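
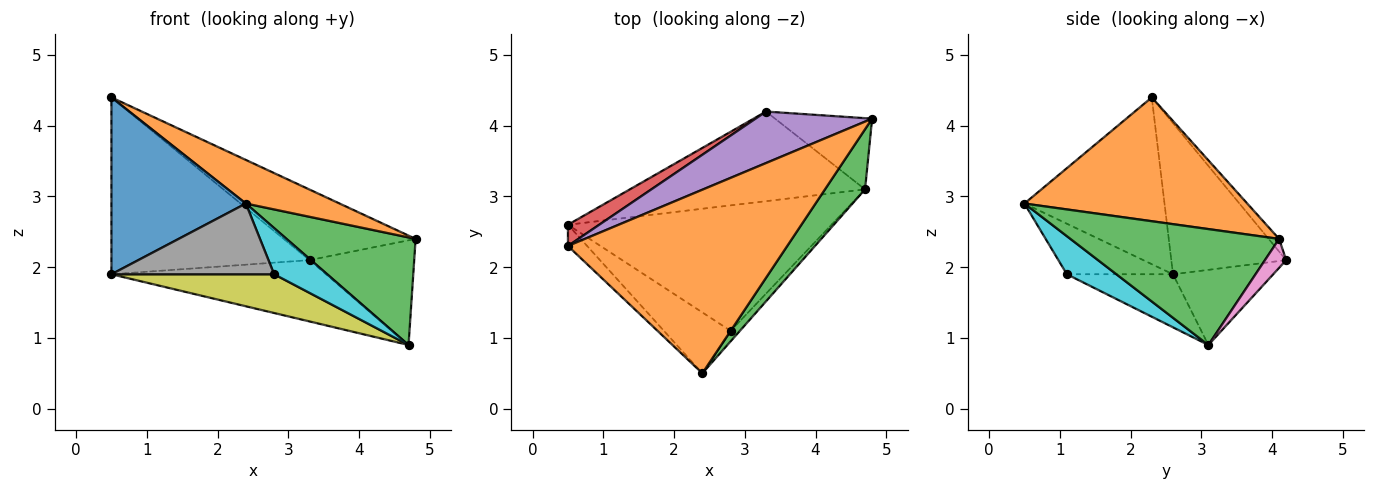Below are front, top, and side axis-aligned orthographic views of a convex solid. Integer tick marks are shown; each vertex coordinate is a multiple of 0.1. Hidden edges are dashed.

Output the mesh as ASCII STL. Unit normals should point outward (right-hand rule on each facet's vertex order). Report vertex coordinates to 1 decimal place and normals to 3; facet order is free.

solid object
 facet normal -0.719 -0.690 -0.083
  outer loop
   vertex 0.5 2.3 4.4
   vertex 0.5 2.6 1.9
   vertex 2.4 0.5 2.9
  endloop
 endfacet
 facet normal 0.481 -0.202 0.853
  outer loop
   vertex 0.5 2.3 4.4
   vertex 2.4 0.5 2.9
   vertex 4.8 4.1 2.4
  endloop
 endfacet
 facet normal 0.816 -0.505 0.282
  outer loop
   vertex 4.7 3.1 0.9
   vertex 4.8 4.1 2.4
   vertex 2.4 0.5 2.9
  endloop
 endfacet
 facet normal -0.499 0.860 0.103
  outer loop
   vertex 3.3 4.2 2.1
   vertex 0.5 2.6 1.9
   vertex 0.5 2.3 4.4
  endloop
 endfacet
 facet normal -0.064 0.806 0.588
  outer loop
   vertex 3.3 4.2 2.1
   vertex 0.5 2.3 4.4
   vertex 4.8 4.1 2.4
  endloop
 endfacet
 facet normal -0.255 0.546 -0.798
  outer loop
   vertex 3.3 4.2 2.1
   vertex 4.7 3.1 0.9
   vertex 0.5 2.6 1.9
  endloop
 endfacet
 facet normal 0.165 0.815 -0.555
  outer loop
   vertex 3.3 4.2 2.1
   vertex 4.8 4.1 2.4
   vertex 4.7 3.1 0.9
  endloop
 endfacet
 facet normal -0.443 -0.679 -0.585
  outer loop
   vertex 2.8 1.1 1.9
   vertex 2.4 0.5 2.9
   vertex 0.5 2.6 1.9
  endloop
 endfacet
 facet normal -0.189 -0.290 -0.938
  outer loop
   vertex 2.8 1.1 1.9
   vertex 0.5 2.6 1.9
   vertex 4.7 3.1 0.9
  endloop
 endfacet
 facet normal 0.673 -0.721 -0.163
  outer loop
   vertex 2.8 1.1 1.9
   vertex 4.7 3.1 0.9
   vertex 2.4 0.5 2.9
  endloop
 endfacet
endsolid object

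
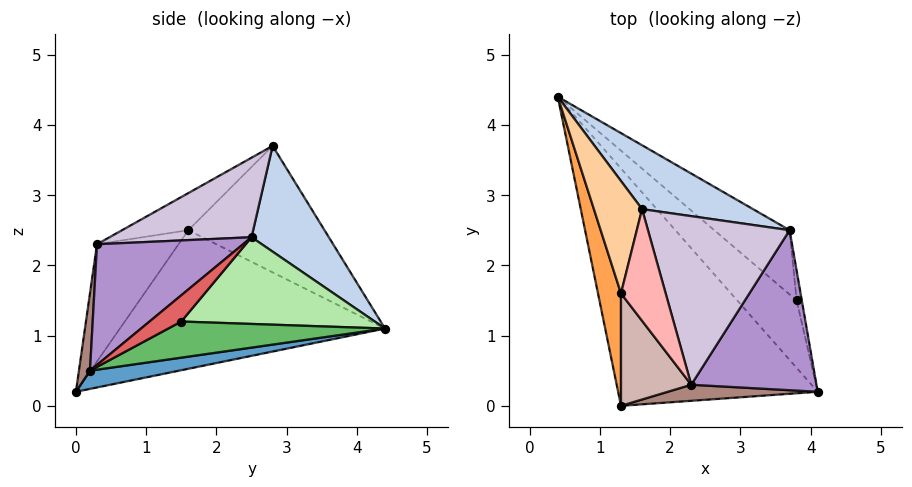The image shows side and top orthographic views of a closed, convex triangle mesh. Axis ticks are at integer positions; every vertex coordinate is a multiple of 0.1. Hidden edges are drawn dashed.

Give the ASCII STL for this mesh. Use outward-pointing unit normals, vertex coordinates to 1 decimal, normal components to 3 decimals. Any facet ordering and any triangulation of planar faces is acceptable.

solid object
 facet normal 0.089 0.217 -0.972
  outer loop
   vertex 1.3 0.0 0.2
   vertex 0.4 4.4 1.1
   vertex 4.1 0.2 0.5
  endloop
 endfacet
 facet normal 0.351 0.861 0.368
  outer loop
   vertex 3.7 2.5 2.4
   vertex 0.4 4.4 1.1
   vertex 1.6 2.8 3.7
  endloop
 endfacet
 facet normal -0.960 -0.229 0.159
  outer loop
   vertex 1.3 1.6 2.5
   vertex 0.4 4.4 1.1
   vertex 1.3 0.0 0.2
  endloop
 endfacet
 facet normal -0.928 -0.121 0.353
  outer loop
   vertex 1.3 1.6 2.5
   vertex 1.6 2.8 3.7
   vertex 0.4 4.4 1.1
  endloop
 endfacet
 facet normal 0.450 0.502 -0.739
  outer loop
   vertex 3.8 1.5 1.2
   vertex 4.1 0.2 0.5
   vertex 0.4 4.4 1.1
  endloop
 endfacet
 facet normal 0.572 0.653 -0.497
  outer loop
   vertex 3.8 1.5 1.2
   vertex 0.4 4.4 1.1
   vertex 3.7 2.5 2.4
  endloop
 endfacet
 facet normal 0.931 0.314 -0.184
  outer loop
   vertex 3.8 1.5 1.2
   vertex 3.7 2.5 2.4
   vertex 4.1 0.2 0.5
  endloop
 endfacet
 facet normal -0.545 -0.521 0.657
  outer loop
   vertex 2.3 0.3 2.3
   vertex 1.6 2.8 3.7
   vertex 1.3 1.6 2.5
  endloop
 endfacet
 facet normal 0.627 -0.429 0.651
  outer loop
   vertex 2.3 0.3 2.3
   vertex 4.1 0.2 0.5
   vertex 3.7 2.5 2.4
  endloop
 endfacet
 facet normal 0.462 -0.331 0.823
  outer loop
   vertex 2.3 0.3 2.3
   vertex 3.7 2.5 2.4
   vertex 1.6 2.8 3.7
  endloop
 endfacet
 facet normal 0.059 -0.992 0.114
  outer loop
   vertex 2.3 0.3 2.3
   vertex 1.3 0.0 0.2
   vertex 4.1 0.2 0.5
  endloop
 endfacet
 facet normal -0.690 -0.594 0.413
  outer loop
   vertex 2.3 0.3 2.3
   vertex 1.3 1.6 2.5
   vertex 1.3 0.0 0.2
  endloop
 endfacet
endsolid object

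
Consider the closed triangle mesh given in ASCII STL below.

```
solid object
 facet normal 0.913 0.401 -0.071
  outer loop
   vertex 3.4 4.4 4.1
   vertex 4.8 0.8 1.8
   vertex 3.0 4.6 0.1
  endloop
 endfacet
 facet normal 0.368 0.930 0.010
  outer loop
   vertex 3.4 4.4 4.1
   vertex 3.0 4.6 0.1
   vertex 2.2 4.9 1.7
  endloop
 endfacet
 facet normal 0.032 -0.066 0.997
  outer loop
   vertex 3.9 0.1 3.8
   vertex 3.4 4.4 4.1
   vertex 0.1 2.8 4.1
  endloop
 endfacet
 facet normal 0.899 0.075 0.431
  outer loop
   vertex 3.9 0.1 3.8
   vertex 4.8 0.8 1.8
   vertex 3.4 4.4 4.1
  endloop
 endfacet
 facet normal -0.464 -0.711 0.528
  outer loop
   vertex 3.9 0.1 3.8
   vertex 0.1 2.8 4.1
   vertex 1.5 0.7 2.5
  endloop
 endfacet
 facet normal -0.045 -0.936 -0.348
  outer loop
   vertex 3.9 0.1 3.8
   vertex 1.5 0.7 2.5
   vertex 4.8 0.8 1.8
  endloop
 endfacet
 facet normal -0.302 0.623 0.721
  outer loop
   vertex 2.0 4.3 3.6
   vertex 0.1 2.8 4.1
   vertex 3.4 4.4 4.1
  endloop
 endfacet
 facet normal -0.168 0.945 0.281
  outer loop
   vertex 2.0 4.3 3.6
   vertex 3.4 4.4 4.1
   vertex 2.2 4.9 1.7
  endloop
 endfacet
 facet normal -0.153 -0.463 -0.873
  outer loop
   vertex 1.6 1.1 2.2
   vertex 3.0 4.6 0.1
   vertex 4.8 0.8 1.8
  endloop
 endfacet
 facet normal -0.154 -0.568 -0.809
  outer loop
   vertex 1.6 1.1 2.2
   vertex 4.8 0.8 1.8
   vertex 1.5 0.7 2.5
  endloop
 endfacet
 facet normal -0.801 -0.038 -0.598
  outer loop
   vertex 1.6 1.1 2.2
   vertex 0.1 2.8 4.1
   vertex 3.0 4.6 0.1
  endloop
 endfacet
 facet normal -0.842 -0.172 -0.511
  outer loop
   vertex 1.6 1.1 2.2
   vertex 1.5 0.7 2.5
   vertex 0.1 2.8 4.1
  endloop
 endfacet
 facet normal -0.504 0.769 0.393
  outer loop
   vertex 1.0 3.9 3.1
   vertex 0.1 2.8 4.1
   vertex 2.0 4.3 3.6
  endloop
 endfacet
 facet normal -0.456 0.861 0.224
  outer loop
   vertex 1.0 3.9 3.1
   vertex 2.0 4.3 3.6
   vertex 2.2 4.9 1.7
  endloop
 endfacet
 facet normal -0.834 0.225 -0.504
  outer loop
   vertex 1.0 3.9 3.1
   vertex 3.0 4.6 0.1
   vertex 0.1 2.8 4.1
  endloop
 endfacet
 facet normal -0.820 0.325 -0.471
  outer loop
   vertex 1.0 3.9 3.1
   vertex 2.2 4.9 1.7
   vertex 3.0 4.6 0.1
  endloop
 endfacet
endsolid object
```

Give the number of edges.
24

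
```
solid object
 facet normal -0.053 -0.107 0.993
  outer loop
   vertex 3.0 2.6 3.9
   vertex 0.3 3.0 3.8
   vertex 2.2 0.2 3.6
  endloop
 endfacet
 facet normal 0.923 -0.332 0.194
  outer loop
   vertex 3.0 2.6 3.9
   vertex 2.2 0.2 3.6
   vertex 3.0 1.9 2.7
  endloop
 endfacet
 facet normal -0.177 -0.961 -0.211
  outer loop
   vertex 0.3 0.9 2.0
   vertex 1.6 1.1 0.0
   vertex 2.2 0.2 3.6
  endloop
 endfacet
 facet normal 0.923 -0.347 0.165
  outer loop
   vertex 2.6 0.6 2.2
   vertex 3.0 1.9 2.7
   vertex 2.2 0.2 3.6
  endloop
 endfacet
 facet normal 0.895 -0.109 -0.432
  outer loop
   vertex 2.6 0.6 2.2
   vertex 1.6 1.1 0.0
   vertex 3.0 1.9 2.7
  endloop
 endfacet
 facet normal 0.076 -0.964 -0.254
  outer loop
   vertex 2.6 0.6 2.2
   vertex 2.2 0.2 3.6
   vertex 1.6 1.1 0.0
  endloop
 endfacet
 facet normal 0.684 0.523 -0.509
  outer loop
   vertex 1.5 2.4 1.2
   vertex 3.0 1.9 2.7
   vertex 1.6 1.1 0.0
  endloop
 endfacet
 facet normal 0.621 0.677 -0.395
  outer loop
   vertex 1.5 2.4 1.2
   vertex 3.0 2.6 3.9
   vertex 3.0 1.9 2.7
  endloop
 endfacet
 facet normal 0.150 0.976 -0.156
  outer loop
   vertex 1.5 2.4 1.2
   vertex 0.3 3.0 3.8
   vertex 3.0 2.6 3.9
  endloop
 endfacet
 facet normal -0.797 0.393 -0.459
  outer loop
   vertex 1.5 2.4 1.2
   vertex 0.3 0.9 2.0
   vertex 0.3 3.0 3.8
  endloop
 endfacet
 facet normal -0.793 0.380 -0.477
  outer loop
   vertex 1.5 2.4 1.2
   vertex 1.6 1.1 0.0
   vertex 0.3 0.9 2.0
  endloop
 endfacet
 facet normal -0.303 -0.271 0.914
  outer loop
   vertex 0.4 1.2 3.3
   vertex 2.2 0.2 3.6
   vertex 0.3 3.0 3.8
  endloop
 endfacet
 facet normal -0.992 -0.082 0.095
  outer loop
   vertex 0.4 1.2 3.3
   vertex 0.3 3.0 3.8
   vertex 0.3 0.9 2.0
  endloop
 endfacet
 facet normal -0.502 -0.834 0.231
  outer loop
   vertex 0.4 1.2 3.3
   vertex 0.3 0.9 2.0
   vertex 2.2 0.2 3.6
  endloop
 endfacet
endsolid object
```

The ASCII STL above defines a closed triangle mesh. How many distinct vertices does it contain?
9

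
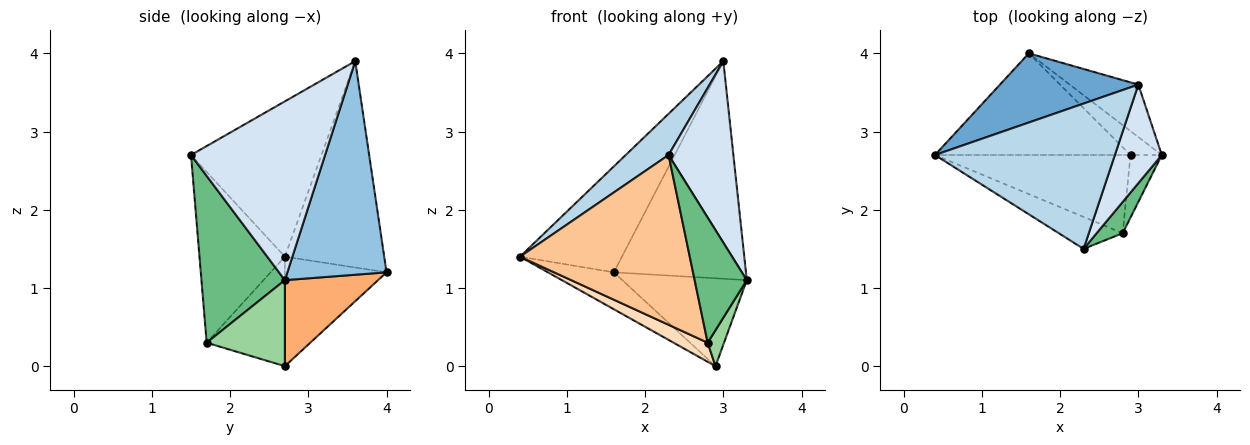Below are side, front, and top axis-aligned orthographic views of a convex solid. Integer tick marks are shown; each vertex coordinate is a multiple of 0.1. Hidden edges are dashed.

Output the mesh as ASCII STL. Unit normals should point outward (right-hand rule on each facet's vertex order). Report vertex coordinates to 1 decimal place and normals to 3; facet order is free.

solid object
 facet normal -0.632 0.649 0.424
  outer loop
   vertex 3.0 3.6 3.9
   vertex 1.6 4.0 1.2
   vertex 0.4 2.7 1.4
  endloop
 endfacet
 facet normal 0.589 0.785 -0.189
  outer loop
   vertex 3.0 3.6 3.9
   vertex 3.3 2.7 1.1
   vertex 1.6 4.0 1.2
  endloop
 endfacet
 facet normal -0.639 -0.210 0.740
  outer loop
   vertex 2.3 1.5 2.7
   vertex 3.0 3.6 3.9
   vertex 0.4 2.7 1.4
  endloop
 endfacet
 facet normal 0.876 -0.424 0.230
  outer loop
   vertex 2.3 1.5 2.7
   vertex 3.3 2.7 1.1
   vertex 3.0 3.6 3.9
  endloop
 endfacet
 facet normal -0.466 0.302 -0.832
  outer loop
   vertex 2.9 2.7 0.0
   vertex 0.4 2.7 1.4
   vertex 1.6 4.0 1.2
  endloop
 endfacet
 facet normal 0.586 0.782 -0.213
  outer loop
   vertex 2.9 2.7 0.0
   vertex 1.6 4.0 1.2
   vertex 3.3 2.7 1.1
  endloop
 endfacet
 facet normal -0.443 -0.881 -0.166
  outer loop
   vertex 2.8 1.7 0.3
   vertex 2.3 1.5 2.7
   vertex 0.4 2.7 1.4
  endloop
 endfacet
 facet normal -0.478 -0.208 -0.853
  outer loop
   vertex 2.8 1.7 0.3
   vertex 0.4 2.7 1.4
   vertex 2.9 2.7 0.0
  endloop
 endfacet
 facet normal 0.841 -0.525 0.131
  outer loop
   vertex 2.8 1.7 0.3
   vertex 3.3 2.7 1.1
   vertex 2.3 1.5 2.7
  endloop
 endfacet
 facet normal 0.922 -0.193 -0.335
  outer loop
   vertex 2.8 1.7 0.3
   vertex 2.9 2.7 0.0
   vertex 3.3 2.7 1.1
  endloop
 endfacet
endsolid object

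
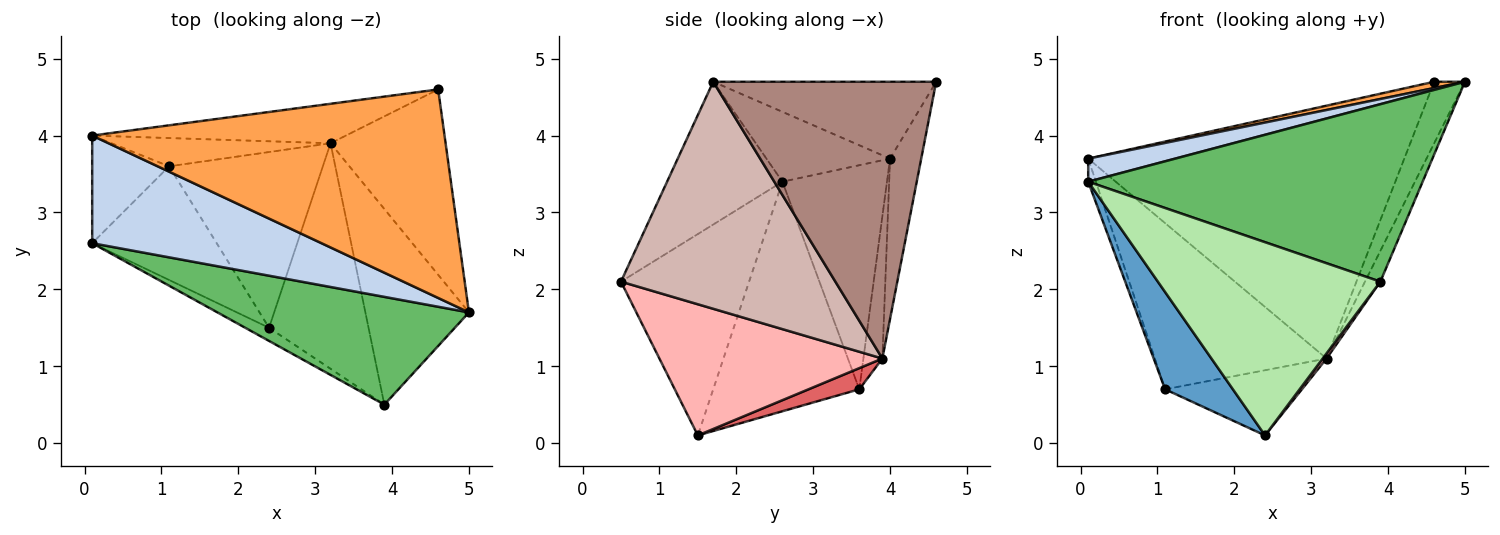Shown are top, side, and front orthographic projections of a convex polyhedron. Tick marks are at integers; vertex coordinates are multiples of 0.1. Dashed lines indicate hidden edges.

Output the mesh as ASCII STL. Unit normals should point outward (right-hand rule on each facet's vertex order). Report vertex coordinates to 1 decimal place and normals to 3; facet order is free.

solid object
 facet normal -0.814 -0.378 -0.441
  outer loop
   vertex 1.1 3.6 0.7
   vertex 2.4 1.5 0.1
   vertex 0.1 2.6 3.4
  endloop
 endfacet
 facet normal -0.286 -0.201 0.937
  outer loop
   vertex 0.1 4.0 3.7
   vertex 0.1 2.6 3.4
   vertex 5.0 1.7 4.7
  endloop
 endfacet
 facet normal -0.213 -0.029 0.977
  outer loop
   vertex 0.1 4.0 3.7
   vertex 5.0 1.7 4.7
   vertex 4.6 4.6 4.7
  endloop
 endfacet
 facet normal -0.944 0.069 -0.324
  outer loop
   vertex 0.1 4.0 3.7
   vertex 1.1 3.6 0.7
   vertex 0.1 2.6 3.4
  endloop
 endfacet
 facet normal -0.283 -0.820 0.498
  outer loop
   vertex 3.9 0.5 2.1
   vertex 5.0 1.7 4.7
   vertex 0.1 2.6 3.4
  endloop
 endfacet
 facet normal -0.498 -0.865 -0.059
  outer loop
   vertex 3.9 0.5 2.1
   vertex 0.1 2.6 3.4
   vertex 2.4 1.5 0.1
  endloop
 endfacet
 facet normal 0.128 0.345 -0.930
  outer loop
   vertex 3.2 3.9 1.1
   vertex 2.4 1.5 0.1
   vertex 1.1 3.6 0.7
  endloop
 endfacet
 facet normal 0.797 -0.014 -0.604
  outer loop
   vertex 3.2 3.9 1.1
   vertex 3.9 0.5 2.1
   vertex 2.4 1.5 0.1
  endloop
 endfacet
 facet normal -0.097 0.983 -0.153
  outer loop
   vertex 3.2 3.9 1.1
   vertex 0.1 4.0 3.7
   vertex 4.6 4.6 4.7
  endloop
 endfacet
 facet normal -0.108 0.980 -0.167
  outer loop
   vertex 3.2 3.9 1.1
   vertex 1.1 3.6 0.7
   vertex 0.1 4.0 3.7
  endloop
 endfacet
 facet normal 0.916 0.126 -0.381
  outer loop
   vertex 3.2 3.9 1.1
   vertex 4.6 4.6 4.7
   vertex 5.0 1.7 4.7
  endloop
 endfacet
 facet normal 0.908 0.065 -0.414
  outer loop
   vertex 3.2 3.9 1.1
   vertex 5.0 1.7 4.7
   vertex 3.9 0.5 2.1
  endloop
 endfacet
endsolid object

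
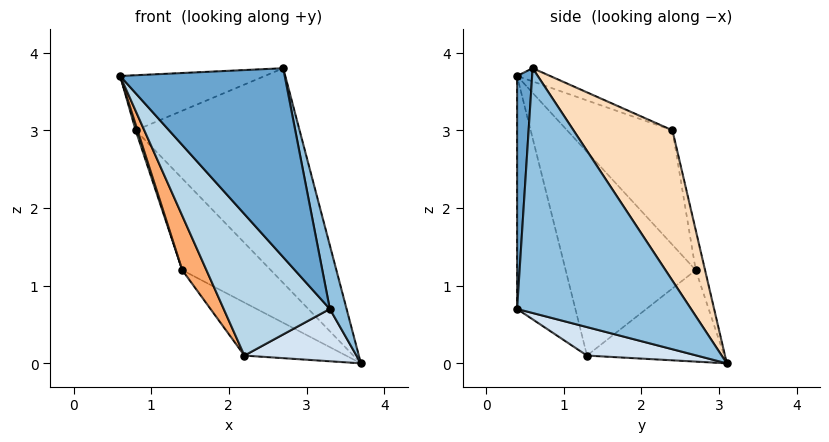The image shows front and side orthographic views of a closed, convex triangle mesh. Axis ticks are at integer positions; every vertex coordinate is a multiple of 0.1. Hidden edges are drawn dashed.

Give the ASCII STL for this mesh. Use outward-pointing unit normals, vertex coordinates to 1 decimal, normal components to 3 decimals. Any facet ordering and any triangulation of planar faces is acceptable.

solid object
 facet normal 0.091 -0.993 0.082
  outer loop
   vertex 2.7 0.6 3.8
   vertex 0.6 0.4 3.7
   vertex 3.3 0.4 0.7
  endloop
 endfacet
 facet normal 0.976 -0.094 0.195
  outer loop
   vertex 2.7 0.6 3.8
   vertex 3.3 0.4 0.7
   vertex 3.7 3.1 0.0
  endloop
 endfacet
 facet normal -0.441 -0.804 -0.397
  outer loop
   vertex 2.2 1.3 0.1
   vertex 3.3 0.4 0.7
   vertex 0.6 0.4 3.7
  endloop
 endfacet
 facet normal 0.274 -0.279 -0.920
  outer loop
   vertex 2.2 1.3 0.1
   vertex 3.7 3.1 0.0
   vertex 3.3 0.4 0.7
  endloop
 endfacet
 facet normal -0.480 0.356 -0.802
  outer loop
   vertex 1.4 2.7 1.2
   vertex 3.7 3.1 0.0
   vertex 2.2 1.3 0.1
  endloop
 endfacet
 facet normal -0.885 -0.164 -0.435
  outer loop
   vertex 1.4 2.7 1.2
   vertex 2.2 1.3 0.1
   vertex 0.6 0.4 3.7
  endloop
 endfacet
 facet normal -0.104 0.986 0.130
  outer loop
   vertex 0.8 2.4 3.0
   vertex 3.7 3.1 0.0
   vertex 1.4 2.7 1.2
  endloop
 endfacet
 facet normal 0.423 0.702 0.573
  outer loop
   vertex 0.8 2.4 3.0
   vertex 2.7 0.6 3.8
   vertex 3.7 3.1 0.0
  endloop
 endfacet
 facet normal -0.077 0.336 0.939
  outer loop
   vertex 0.8 2.4 3.0
   vertex 0.6 0.4 3.7
   vertex 2.7 0.6 3.8
  endloop
 endfacet
 facet normal -0.948 -0.017 -0.319
  outer loop
   vertex 0.8 2.4 3.0
   vertex 1.4 2.7 1.2
   vertex 0.6 0.4 3.7
  endloop
 endfacet
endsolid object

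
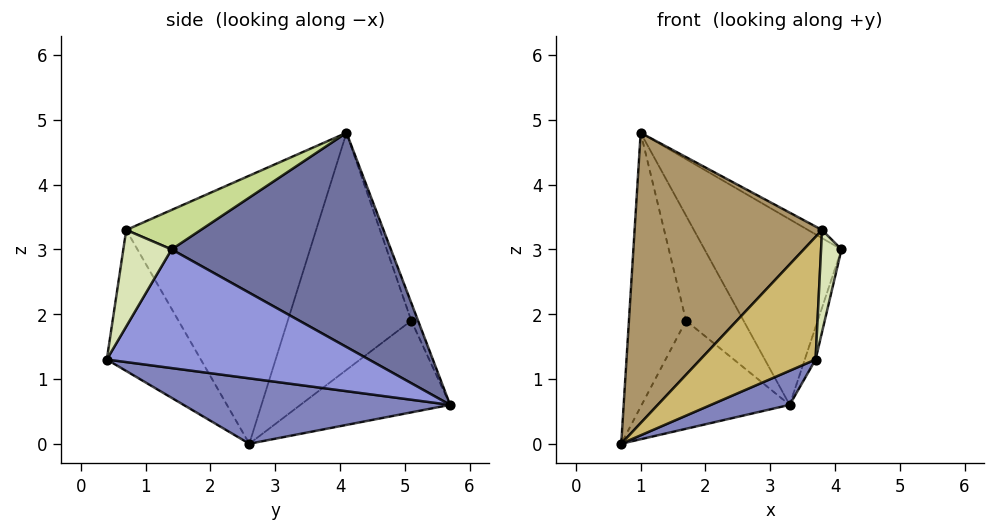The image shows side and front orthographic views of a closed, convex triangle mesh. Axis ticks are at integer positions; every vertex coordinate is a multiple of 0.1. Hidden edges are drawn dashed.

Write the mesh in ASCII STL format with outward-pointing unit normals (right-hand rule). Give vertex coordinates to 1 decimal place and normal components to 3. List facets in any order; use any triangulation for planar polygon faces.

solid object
 facet normal 0.706 0.441 0.554
  outer loop
   vertex 1.0 4.1 4.8
   vertex 4.1 1.4 3.0
   vertex 3.3 5.7 0.6
  endloop
 endfacet
 facet normal 0.334 -0.099 -0.937
  outer loop
   vertex 3.7 0.4 1.3
   vertex 0.7 2.6 0.0
   vertex 3.3 5.7 0.6
  endloop
 endfacet
 facet normal 0.967 0.040 -0.251
  outer loop
   vertex 3.7 0.4 1.3
   vertex 3.3 5.7 0.6
   vertex 4.1 1.4 3.0
  endloop
 endfacet
 facet normal -0.623 0.616 -0.482
  outer loop
   vertex 1.7 5.1 1.9
   vertex 3.3 5.7 0.6
   vertex 0.7 2.6 0.0
  endloop
 endfacet
 facet normal -0.905 0.418 -0.074
  outer loop
   vertex 1.7 5.1 1.9
   vertex 0.7 2.6 0.0
   vertex 1.0 4.1 4.8
  endloop
 endfacet
 facet normal -0.112 0.947 0.300
  outer loop
   vertex 1.7 5.1 1.9
   vertex 1.0 4.1 4.8
   vertex 3.3 5.7 0.6
  endloop
 endfacet
 facet normal 0.567 0.107 0.817
  outer loop
   vertex 3.8 0.7 3.3
   vertex 4.1 1.4 3.0
   vertex 1.0 4.1 4.8
  endloop
 endfacet
 facet normal 0.921 -0.389 0.012
  outer loop
   vertex 3.8 0.7 3.3
   vertex 3.7 0.4 1.3
   vertex 4.1 1.4 3.0
  endloop
 endfacet
 facet normal -0.688 -0.679 0.255
  outer loop
   vertex 3.8 0.7 3.3
   vertex 1.0 4.1 4.8
   vertex 0.7 2.6 0.0
  endloop
 endfacet
 facet normal -0.625 -0.766 0.146
  outer loop
   vertex 3.8 0.7 3.3
   vertex 0.7 2.6 0.0
   vertex 3.7 0.4 1.3
  endloop
 endfacet
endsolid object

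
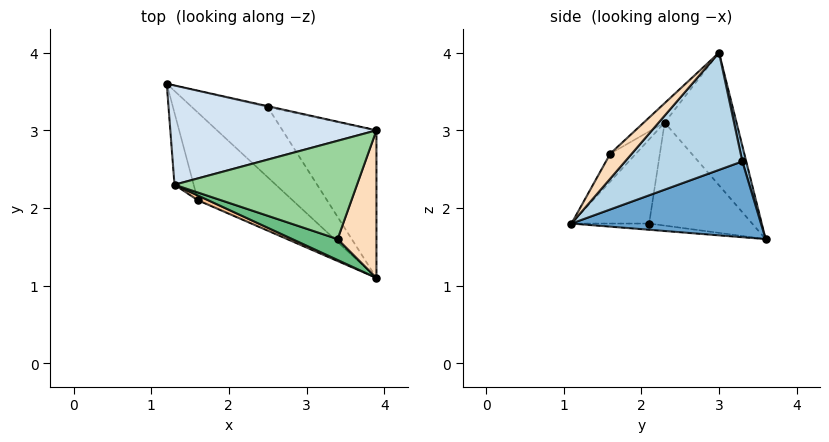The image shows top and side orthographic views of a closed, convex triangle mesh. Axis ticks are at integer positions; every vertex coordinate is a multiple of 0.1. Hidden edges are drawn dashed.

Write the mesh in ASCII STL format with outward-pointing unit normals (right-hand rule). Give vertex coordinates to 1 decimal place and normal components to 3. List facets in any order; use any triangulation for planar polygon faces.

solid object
 facet normal 0.577 0.577 -0.577
  outer loop
   vertex 2.5 3.3 2.6
   vertex 3.9 1.1 1.8
   vertex 1.2 3.6 1.6
  endloop
 endfacet
 facet normal 0.274 0.959 -0.069
  outer loop
   vertex 2.5 3.3 2.6
   vertex 1.2 3.6 1.6
   vertex 3.9 3.0 4.0
  endloop
 endfacet
 facet normal 0.632 0.586 -0.506
  outer loop
   vertex 2.5 3.3 2.6
   vertex 3.9 3.0 4.0
   vertex 3.9 1.1 1.8
  endloop
 endfacet
 facet normal -0.397 0.680 0.616
  outer loop
   vertex 1.3 2.3 3.1
   vertex 3.9 3.0 4.0
   vertex 1.2 3.6 1.6
  endloop
 endfacet
 facet normal -0.065 -0.149 -0.987
  outer loop
   vertex 1.6 2.1 1.8
   vertex 1.2 3.6 1.6
   vertex 3.9 1.1 1.8
  endloop
 endfacet
 facet normal -0.945 -0.275 -0.176
  outer loop
   vertex 1.6 2.1 1.8
   vertex 1.3 2.3 3.1
   vertex 1.2 3.6 1.6
  endloop
 endfacet
 facet normal -0.398 -0.916 0.049
  outer loop
   vertex 1.6 2.1 1.8
   vertex 3.9 1.1 1.8
   vertex 1.3 2.3 3.1
  endloop
 endfacet
 facet normal 0.387 -0.698 0.603
  outer loop
   vertex 3.4 1.6 2.7
   vertex 3.9 1.1 1.8
   vertex 3.9 3.0 4.0
  endloop
 endfacet
 facet normal -0.229 -0.899 0.373
  outer loop
   vertex 3.4 1.6 2.7
   vertex 1.3 2.3 3.1
   vertex 3.9 1.1 1.8
  endloop
 endfacet
 facet normal -0.079 -0.663 0.744
  outer loop
   vertex 3.4 1.6 2.7
   vertex 3.9 3.0 4.0
   vertex 1.3 2.3 3.1
  endloop
 endfacet
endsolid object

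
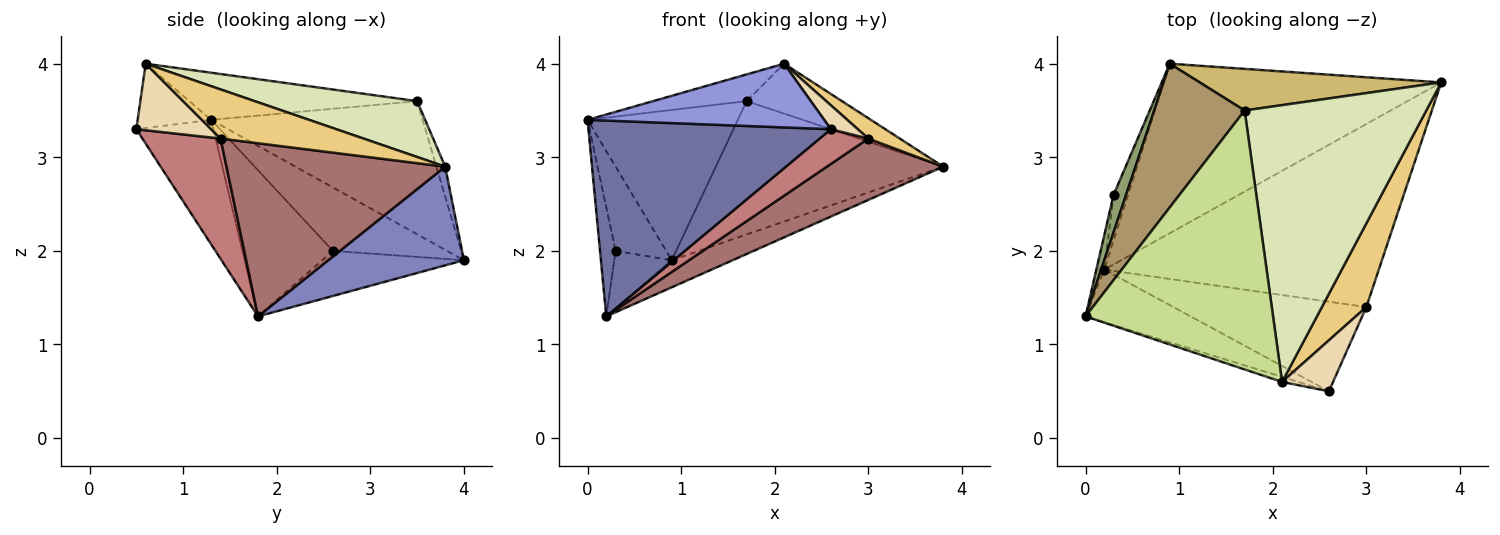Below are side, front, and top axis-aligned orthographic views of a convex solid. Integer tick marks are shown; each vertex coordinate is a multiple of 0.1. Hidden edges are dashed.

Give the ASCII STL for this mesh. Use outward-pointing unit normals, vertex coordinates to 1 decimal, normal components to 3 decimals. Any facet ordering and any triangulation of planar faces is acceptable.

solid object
 facet normal -0.294 -0.923 -0.248
  outer loop
   vertex 0.2 1.8 1.3
   vertex 2.6 0.5 3.3
   vertex 0.0 1.3 3.4
  endloop
 endfacet
 facet normal 0.332 0.149 -0.932
  outer loop
   vertex 0.9 4.0 1.9
   vertex 3.8 3.8 2.9
   vertex 0.2 1.8 1.3
  endloop
 endfacet
 facet normal -0.296 -0.952 -0.075
  outer loop
   vertex 2.1 0.6 4.0
   vertex 0.0 1.3 3.4
   vertex 2.6 0.5 3.3
  endloop
 endfacet
 facet normal -0.984 0.170 -0.053
  outer loop
   vertex 0.3 2.6 2.0
   vertex 0.2 1.8 1.3
   vertex 0.0 1.3 3.4
  endloop
 endfacet
 facet normal -0.900 0.398 0.177
  outer loop
   vertex 0.3 2.6 2.0
   vertex 0.0 1.3 3.4
   vertex 0.9 4.0 1.9
  endloop
 endfacet
 facet normal -0.888 0.360 -0.285
  outer loop
   vertex 0.3 2.6 2.0
   vertex 0.9 4.0 1.9
   vertex 0.2 1.8 1.3
  endloop
 endfacet
 facet normal -0.243 0.100 0.965
  outer loop
   vertex 1.7 3.5 3.6
   vertex 0.0 1.3 3.4
   vertex 2.1 0.6 4.0
  endloop
 endfacet
 facet normal 0.290 0.170 0.942
  outer loop
   vertex 1.7 3.5 3.6
   vertex 2.1 0.6 4.0
   vertex 3.8 3.8 2.9
  endloop
 endfacet
 facet normal -0.713 0.507 0.485
  outer loop
   vertex 1.7 3.5 3.6
   vertex 0.9 4.0 1.9
   vertex 0.0 1.3 3.4
  endloop
 endfacet
 facet normal -0.037 0.954 0.298
  outer loop
   vertex 1.7 3.5 3.6
   vertex 3.8 3.8 2.9
   vertex 0.9 4.0 1.9
  endloop
 endfacet
 facet normal 0.732 -0.161 0.662
  outer loop
   vertex 3.0 1.4 3.2
   vertex 3.8 3.8 2.9
   vertex 2.1 0.6 4.0
  endloop
 endfacet
 facet normal 0.764 -0.274 0.585
  outer loop
   vertex 3.0 1.4 3.2
   vertex 2.1 0.6 4.0
   vertex 2.6 0.5 3.3
  endloop
 endfacet
 facet normal 0.513 -0.273 -0.814
  outer loop
   vertex 3.0 1.4 3.2
   vertex 0.2 1.8 1.3
   vertex 3.8 3.8 2.9
  endloop
 endfacet
 facet normal 0.502 -0.313 -0.806
  outer loop
   vertex 3.0 1.4 3.2
   vertex 2.6 0.5 3.3
   vertex 0.2 1.8 1.3
  endloop
 endfacet
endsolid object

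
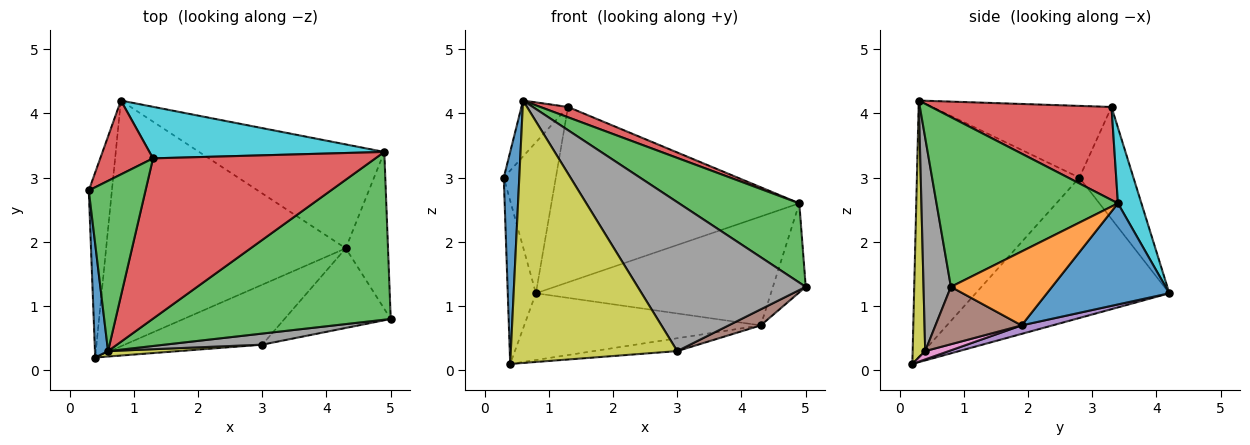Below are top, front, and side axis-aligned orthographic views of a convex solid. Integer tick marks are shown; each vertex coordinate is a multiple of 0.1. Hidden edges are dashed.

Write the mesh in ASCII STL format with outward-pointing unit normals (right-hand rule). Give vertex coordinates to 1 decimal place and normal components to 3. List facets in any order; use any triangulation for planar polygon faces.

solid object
 facet normal -0.994 -0.095 0.051
  outer loop
   vertex 0.6 0.3 4.2
   vertex 0.3 2.8 3.0
   vertex 0.4 0.2 0.1
  endloop
 endfacet
 facet normal -0.977 0.142 -0.161
  outer loop
   vertex 0.8 4.2 1.2
   vertex 0.4 0.2 0.1
   vertex 0.3 2.8 3.0
  endloop
 endfacet
 facet normal -0.769 0.200 0.608
  outer loop
   vertex 1.3 3.3 4.1
   vertex 0.3 2.8 3.0
   vertex 0.6 0.3 4.2
  endloop
 endfacet
 facet normal -0.682 0.657 0.321
  outer loop
   vertex 1.3 3.3 4.1
   vertex 0.8 4.2 1.2
   vertex 0.3 2.8 3.0
  endloop
 endfacet
 facet normal 0.034 0.262 -0.965
  outer loop
   vertex 4.3 1.9 0.7
   vertex 0.4 0.2 0.1
   vertex 0.8 4.2 1.2
  endloop
 endfacet
 facet normal 0.468 -0.175 -0.866
  outer loop
   vertex 3.0 0.4 0.3
   vertex 4.3 1.9 0.7
   vertex 5.0 0.8 1.3
  endloop
 endfacet
 facet normal 0.059 0.209 -0.976
  outer loop
   vertex 3.0 0.4 0.3
   vertex 0.4 0.2 0.1
   vertex 4.3 1.9 0.7
  endloop
 endfacet
 facet normal 0.160 -0.984 0.073
  outer loop
   vertex 3.0 0.4 0.3
   vertex 5.0 0.8 1.3
   vertex 0.6 0.3 4.2
  endloop
 endfacet
 facet normal 0.075 -0.997 0.021
  outer loop
   vertex 3.0 0.4 0.3
   vertex 0.6 0.3 4.2
   vertex 0.4 0.2 0.1
  endloop
 endfacet
 facet normal 0.091 0.955 0.281
  outer loop
   vertex 4.9 3.4 2.6
   vertex 0.8 4.2 1.2
   vertex 1.3 3.3 4.1
  endloop
 endfacet
 facet normal 0.353 0.677 -0.646
  outer loop
   vertex 4.9 3.4 2.6
   vertex 4.3 1.9 0.7
   vertex 0.8 4.2 1.2
  endloop
 endfacet
 facet normal 0.836 0.271 -0.478
  outer loop
   vertex 4.9 3.4 2.6
   vertex 5.0 0.8 1.3
   vertex 4.3 1.9 0.7
  endloop
 endfacet
 facet normal 0.542 -0.359 0.760
  outer loop
   vertex 4.9 3.4 2.6
   vertex 0.6 0.3 4.2
   vertex 5.0 0.8 1.3
  endloop
 endfacet
 facet normal 0.385 -0.059 0.921
  outer loop
   vertex 4.9 3.4 2.6
   vertex 1.3 3.3 4.1
   vertex 0.6 0.3 4.2
  endloop
 endfacet
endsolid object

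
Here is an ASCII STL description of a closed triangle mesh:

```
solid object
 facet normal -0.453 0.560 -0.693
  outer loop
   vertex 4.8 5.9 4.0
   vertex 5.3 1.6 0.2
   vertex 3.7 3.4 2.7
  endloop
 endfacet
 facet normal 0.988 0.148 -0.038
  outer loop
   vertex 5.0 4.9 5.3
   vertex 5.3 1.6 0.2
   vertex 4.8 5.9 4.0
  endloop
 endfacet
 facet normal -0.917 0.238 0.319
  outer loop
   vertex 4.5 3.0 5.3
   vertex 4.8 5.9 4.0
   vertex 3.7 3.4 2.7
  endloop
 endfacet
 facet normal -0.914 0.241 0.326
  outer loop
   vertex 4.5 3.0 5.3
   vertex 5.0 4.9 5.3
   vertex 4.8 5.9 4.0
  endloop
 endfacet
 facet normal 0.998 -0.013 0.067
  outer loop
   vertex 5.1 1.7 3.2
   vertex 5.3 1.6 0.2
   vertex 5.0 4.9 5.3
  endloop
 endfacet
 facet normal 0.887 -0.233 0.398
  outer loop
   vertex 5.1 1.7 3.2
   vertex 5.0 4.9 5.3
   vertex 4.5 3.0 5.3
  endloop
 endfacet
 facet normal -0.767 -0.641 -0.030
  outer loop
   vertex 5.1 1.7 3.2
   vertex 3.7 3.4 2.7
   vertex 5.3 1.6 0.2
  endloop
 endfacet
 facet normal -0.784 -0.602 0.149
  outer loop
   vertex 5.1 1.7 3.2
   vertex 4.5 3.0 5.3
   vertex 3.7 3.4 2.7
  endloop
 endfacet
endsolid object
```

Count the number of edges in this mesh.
12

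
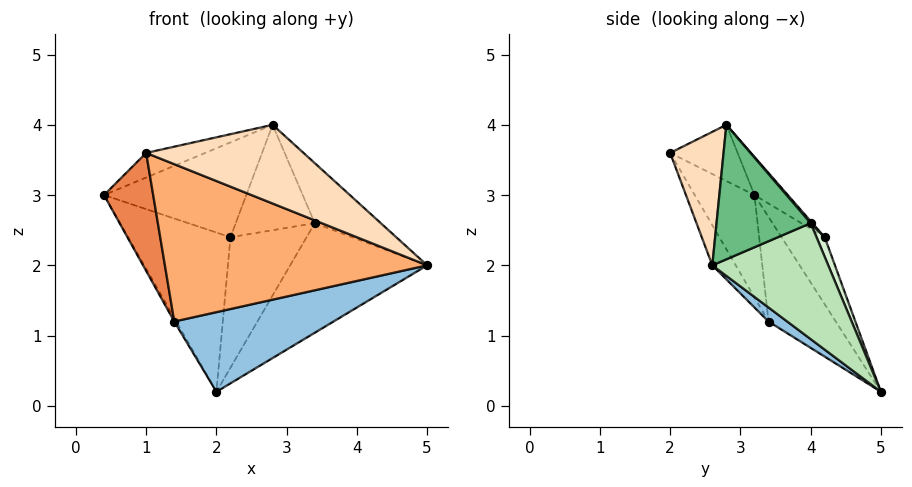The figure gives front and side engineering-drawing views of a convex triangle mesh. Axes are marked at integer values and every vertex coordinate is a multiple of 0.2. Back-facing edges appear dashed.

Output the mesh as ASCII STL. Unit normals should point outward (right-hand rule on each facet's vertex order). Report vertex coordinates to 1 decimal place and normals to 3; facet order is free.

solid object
 facet normal -0.875 0.026 -0.483
  outer loop
   vertex 1.4 3.4 1.2
   vertex 0.4 3.2 3.0
   vertex 2.0 5.0 0.2
  endloop
 endfacet
 facet normal 0.064 -0.546 -0.835
  outer loop
   vertex 1.4 3.4 1.2
   vertex 2.0 5.0 0.2
   vertex 5.0 2.6 2.0
  endloop
 endfacet
 facet normal -0.364 0.864 0.347
  outer loop
   vertex 2.2 4.2 2.4
   vertex 2.0 5.0 0.2
   vertex 0.4 3.2 3.0
  endloop
 endfacet
 facet normal -0.167 0.710 0.684
  outer loop
   vertex 2.2 4.2 2.4
   vertex 0.4 3.2 3.0
   vertex 2.8 2.8 4.0
  endloop
 endfacet
 facet normal -0.691 -0.569 -0.447
  outer loop
   vertex 1.0 2.0 3.6
   vertex 0.4 3.2 3.0
   vertex 1.4 3.4 1.2
  endloop
 endfacet
 facet normal -0.076 -0.856 -0.512
  outer loop
   vertex 1.0 2.0 3.6
   vertex 1.4 3.4 1.2
   vertex 5.0 2.6 2.0
  endloop
 endfacet
 facet normal -0.327 0.286 0.900
  outer loop
   vertex 1.0 2.0 3.6
   vertex 2.8 2.8 4.0
   vertex 0.4 3.2 3.0
  endloop
 endfacet
 facet normal 0.293 -0.864 0.409
  outer loop
   vertex 1.0 2.0 3.6
   vertex 5.0 2.6 2.0
   vertex 2.8 2.8 4.0
  endloop
 endfacet
 facet normal 0.626 0.439 0.645
  outer loop
   vertex 3.4 4.0 2.6
   vertex 2.8 2.8 4.0
   vertex 5.0 2.6 2.0
  endloop
 endfacet
 facet normal 0.017 0.756 0.655
  outer loop
   vertex 3.4 4.0 2.6
   vertex 2.2 4.2 2.4
   vertex 2.8 2.8 4.0
  endloop
 endfacet
 facet normal 0.645 0.762 -0.059
  outer loop
   vertex 3.4 4.0 2.6
   vertex 5.0 2.6 2.0
   vertex 2.0 5.0 0.2
  endloop
 endfacet
 facet normal 0.101 0.938 0.332
  outer loop
   vertex 3.4 4.0 2.6
   vertex 2.0 5.0 0.2
   vertex 2.2 4.2 2.4
  endloop
 endfacet
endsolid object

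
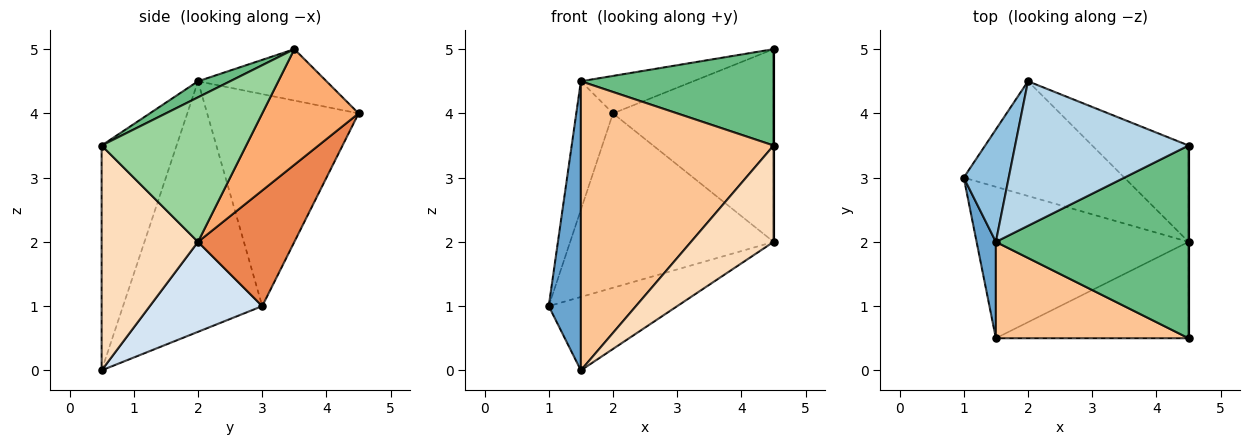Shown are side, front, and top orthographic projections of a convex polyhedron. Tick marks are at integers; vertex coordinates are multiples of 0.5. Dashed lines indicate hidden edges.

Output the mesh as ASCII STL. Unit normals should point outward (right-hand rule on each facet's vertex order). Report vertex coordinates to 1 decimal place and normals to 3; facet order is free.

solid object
 facet normal -0.972 -0.224 0.075
  outer loop
   vertex 1.5 2.0 4.5
   vertex 1.0 3.0 1.0
   vertex 1.5 0.5 0.0
  endloop
 endfacet
 facet normal -0.952 0.231 0.202
  outer loop
   vertex 1.5 2.0 4.5
   vertex 2.0 4.5 4.0
   vertex 1.0 3.0 1.0
  endloop
 endfacet
 facet normal -0.276 0.241 0.930
  outer loop
   vertex 1.5 2.0 4.5
   vertex 4.5 3.5 5.0
   vertex 2.0 4.5 4.0
  endloop
 endfacet
 facet normal 0.357 0.408 -0.841
  outer loop
   vertex 4.5 2.0 2.0
   vertex 1.5 0.5 0.0
   vertex 1.0 3.0 1.0
  endloop
 endfacet
 facet normal 0.368 0.777 -0.511
  outer loop
   vertex 4.5 2.0 2.0
   vertex 1.0 3.0 1.0
   vertex 2.0 4.5 4.0
  endloop
 endfacet
 facet normal 0.473 0.788 -0.394
  outer loop
   vertex 4.5 2.0 2.0
   vertex 2.0 4.5 4.0
   vertex 4.5 3.5 5.0
  endloop
 endfacet
 facet normal -0.346 -0.890 0.297
  outer loop
   vertex 4.5 0.5 3.5
   vertex 1.5 2.0 4.5
   vertex 1.5 0.5 0.0
  endloop
 endfacet
 facet normal 0.636 -0.545 -0.545
  outer loop
   vertex 4.5 0.5 3.5
   vertex 1.5 0.5 0.0
   vertex 4.5 2.0 2.0
  endloop
 endfacet
 facet normal 0.074 -0.446 0.892
  outer loop
   vertex 4.5 0.5 3.5
   vertex 4.5 3.5 5.0
   vertex 1.5 2.0 4.5
  endloop
 endfacet
 facet normal 1.000 0.000 0.000
  outer loop
   vertex 4.5 0.5 3.5
   vertex 4.5 2.0 2.0
   vertex 4.5 3.5 5.0
  endloop
 endfacet
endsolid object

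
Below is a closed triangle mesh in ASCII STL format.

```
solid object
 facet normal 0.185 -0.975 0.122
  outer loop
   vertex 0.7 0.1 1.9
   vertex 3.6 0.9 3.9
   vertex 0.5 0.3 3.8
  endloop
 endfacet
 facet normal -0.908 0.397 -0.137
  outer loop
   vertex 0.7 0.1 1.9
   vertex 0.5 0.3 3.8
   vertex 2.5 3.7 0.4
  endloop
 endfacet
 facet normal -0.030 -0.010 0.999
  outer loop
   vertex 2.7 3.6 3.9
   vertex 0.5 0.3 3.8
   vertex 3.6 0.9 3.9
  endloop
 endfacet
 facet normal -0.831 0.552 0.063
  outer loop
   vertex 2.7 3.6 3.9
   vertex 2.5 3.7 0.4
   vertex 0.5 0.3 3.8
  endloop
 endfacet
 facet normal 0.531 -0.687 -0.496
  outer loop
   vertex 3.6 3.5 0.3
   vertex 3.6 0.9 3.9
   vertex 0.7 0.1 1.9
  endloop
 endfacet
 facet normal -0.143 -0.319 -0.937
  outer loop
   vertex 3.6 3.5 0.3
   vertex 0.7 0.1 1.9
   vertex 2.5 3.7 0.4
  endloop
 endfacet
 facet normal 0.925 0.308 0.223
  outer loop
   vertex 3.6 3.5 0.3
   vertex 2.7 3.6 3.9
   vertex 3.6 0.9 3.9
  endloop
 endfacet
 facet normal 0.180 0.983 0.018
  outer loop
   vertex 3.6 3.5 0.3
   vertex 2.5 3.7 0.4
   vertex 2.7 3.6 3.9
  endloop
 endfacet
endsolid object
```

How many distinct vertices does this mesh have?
6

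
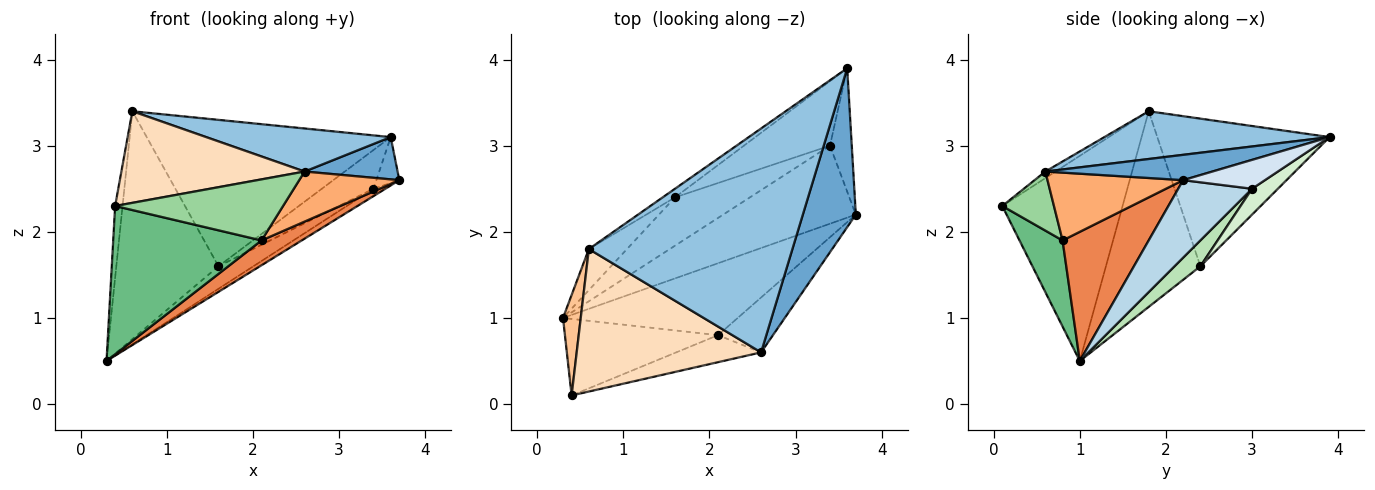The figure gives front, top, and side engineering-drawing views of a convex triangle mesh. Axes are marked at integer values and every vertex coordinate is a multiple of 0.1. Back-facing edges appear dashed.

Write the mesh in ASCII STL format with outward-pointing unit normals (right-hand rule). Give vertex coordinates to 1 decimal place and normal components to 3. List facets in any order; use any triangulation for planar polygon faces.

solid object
 facet normal 0.419 -0.233 0.877
  outer loop
   vertex 2.6 0.6 2.7
   vertex 3.7 2.2 2.6
   vertex 3.6 3.9 3.1
  endloop
 endfacet
 facet normal 0.225 -0.184 0.957
  outer loop
   vertex 2.6 0.6 2.7
   vertex 3.6 3.9 3.1
   vertex 0.6 1.8 3.4
  endloop
 endfacet
 facet normal 0.503 0.081 -0.861
  outer loop
   vertex 3.4 3.0 2.5
   vertex 3.7 2.2 2.6
   vertex 0.3 1.0 0.5
  endloop
 endfacet
 facet normal 0.779 0.219 -0.588
  outer loop
   vertex 3.4 3.0 2.5
   vertex 3.6 3.9 3.1
   vertex 3.7 2.2 2.6
  endloop
 endfacet
 facet normal 0.573 -0.267 -0.775
  outer loop
   vertex 2.1 0.8 1.9
   vertex 0.3 1.0 0.5
   vertex 3.7 2.2 2.6
  endloop
 endfacet
 facet normal 0.674 -0.498 -0.546
  outer loop
   vertex 2.1 0.8 1.9
   vertex 3.7 2.2 2.6
   vertex 2.6 0.6 2.7
  endloop
 endfacet
 facet normal -0.994 0.061 0.086
  outer loop
   vertex 0.4 0.1 2.3
   vertex 0.6 1.8 3.4
   vertex 0.3 1.0 0.5
  endloop
 endfacet
 facet normal -0.030 -0.541 0.841
  outer loop
   vertex 0.4 0.1 2.3
   vertex 2.6 0.6 2.7
   vertex 0.6 1.8 3.4
  endloop
 endfacet
 facet normal 0.250 -0.860 -0.444
  outer loop
   vertex 0.4 0.1 2.3
   vertex 0.3 1.0 0.5
   vertex 2.1 0.8 1.9
  endloop
 endfacet
 facet normal 0.271 -0.880 -0.389
  outer loop
   vertex 0.4 0.1 2.3
   vertex 2.1 0.8 1.9
   vertex 2.6 0.6 2.7
  endloop
 endfacet
 facet normal 0.298 0.403 -0.865
  outer loop
   vertex 1.6 2.4 1.6
   vertex 3.4 3.0 2.5
   vertex 0.3 1.0 0.5
  endloop
 endfacet
 facet normal 0.249 0.498 -0.830
  outer loop
   vertex 1.6 2.4 1.6
   vertex 3.6 3.9 3.1
   vertex 3.4 3.0 2.5
  endloop
 endfacet
 facet normal -0.673 0.728 -0.131
  outer loop
   vertex 1.6 2.4 1.6
   vertex 0.3 1.0 0.5
   vertex 0.6 1.8 3.4
  endloop
 endfacet
 facet normal -0.576 0.816 -0.048
  outer loop
   vertex 1.6 2.4 1.6
   vertex 0.6 1.8 3.4
   vertex 3.6 3.9 3.1
  endloop
 endfacet
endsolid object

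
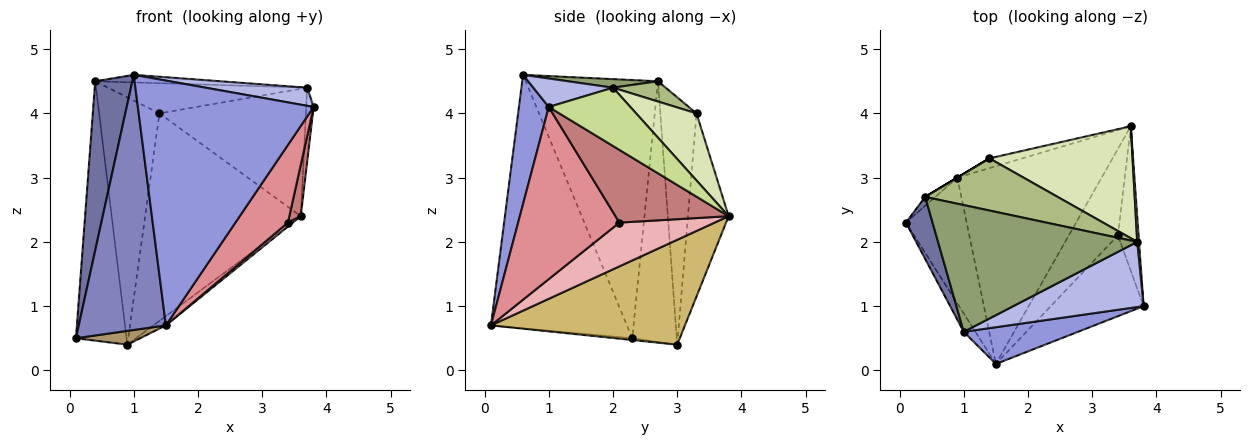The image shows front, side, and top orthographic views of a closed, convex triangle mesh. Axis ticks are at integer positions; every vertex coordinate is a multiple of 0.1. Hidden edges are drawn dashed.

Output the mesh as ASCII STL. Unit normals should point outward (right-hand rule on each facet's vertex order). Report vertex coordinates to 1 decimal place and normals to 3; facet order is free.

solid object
 facet normal -0.958 -0.269 0.099
  outer loop
   vertex 0.4 2.7 4.5
   vertex 0.1 2.3 0.5
   vertex 1.0 0.6 4.6
  endloop
 endfacet
 facet normal -0.841 -0.539 -0.039
  outer loop
   vertex 1.5 0.1 0.7
   vertex 1.0 0.6 4.6
   vertex 0.1 2.3 0.5
  endloop
 endfacet
 facet normal 0.165 -0.975 0.146
  outer loop
   vertex 1.5 0.1 0.7
   vertex 3.8 1.0 4.1
   vertex 1.0 0.6 4.6
  endloop
 endfacet
 facet normal 0.206 -0.262 0.943
  outer loop
   vertex 3.7 2.0 4.4
   vertex 1.0 0.6 4.6
   vertex 3.8 1.0 4.1
  endloop
 endfacet
 facet normal 0.043 0.060 0.997
  outer loop
   vertex 3.7 2.0 4.4
   vertex 0.4 2.7 4.5
   vertex 1.0 0.6 4.6
  endloop
 endfacet
 facet normal 0.131 0.496 0.858
  outer loop
   vertex 3.7 2.0 4.4
   vertex 1.4 3.3 4.0
   vertex 0.4 2.7 4.5
  endloop
 endfacet
 facet normal 0.995 0.090 0.031
  outer loop
   vertex 3.7 2.0 4.4
   vertex 3.8 1.0 4.1
   vertex 3.6 3.8 2.4
  endloop
 endfacet
 facet normal 0.296 0.717 0.631
  outer loop
   vertex 3.7 2.0 4.4
   vertex 3.6 3.8 2.4
   vertex 1.4 3.3 4.0
  endloop
 endfacet
 facet normal -0.029 -0.109 -0.994
  outer loop
   vertex 0.9 3.0 0.4
   vertex 1.5 0.1 0.7
   vertex 0.1 2.3 0.5
  endloop
 endfacet
 facet normal 0.588 0.038 -0.808
  outer loop
   vertex 0.9 3.0 0.4
   vertex 3.6 3.8 2.4
   vertex 1.5 0.1 0.7
  endloop
 endfacet
 facet normal -0.253 0.966 -0.045
  outer loop
   vertex 0.9 3.0 0.4
   vertex 1.4 3.3 4.0
   vertex 3.6 3.8 2.4
  endloop
 endfacet
 facet normal -0.660 0.751 -0.026
  outer loop
   vertex 0.9 3.0 0.4
   vertex 0.1 2.3 0.5
   vertex 0.4 2.7 4.5
  endloop
 endfacet
 facet normal -0.514 0.857 0.000
  outer loop
   vertex 0.9 3.0 0.4
   vertex 0.4 2.7 4.5
   vertex 1.4 3.3 4.0
  endloop
 endfacet
 facet normal 0.957 -0.097 -0.272
  outer loop
   vertex 3.4 2.1 2.3
   vertex 3.6 3.8 2.4
   vertex 3.8 1.0 4.1
  endloop
 endfacet
 facet normal 0.801 -0.415 -0.432
  outer loop
   vertex 3.4 2.1 2.3
   vertex 3.8 1.0 4.1
   vertex 1.5 0.1 0.7
  endloop
 endfacet
 facet normal 0.665 -0.034 -0.746
  outer loop
   vertex 3.4 2.1 2.3
   vertex 1.5 0.1 0.7
   vertex 3.6 3.8 2.4
  endloop
 endfacet
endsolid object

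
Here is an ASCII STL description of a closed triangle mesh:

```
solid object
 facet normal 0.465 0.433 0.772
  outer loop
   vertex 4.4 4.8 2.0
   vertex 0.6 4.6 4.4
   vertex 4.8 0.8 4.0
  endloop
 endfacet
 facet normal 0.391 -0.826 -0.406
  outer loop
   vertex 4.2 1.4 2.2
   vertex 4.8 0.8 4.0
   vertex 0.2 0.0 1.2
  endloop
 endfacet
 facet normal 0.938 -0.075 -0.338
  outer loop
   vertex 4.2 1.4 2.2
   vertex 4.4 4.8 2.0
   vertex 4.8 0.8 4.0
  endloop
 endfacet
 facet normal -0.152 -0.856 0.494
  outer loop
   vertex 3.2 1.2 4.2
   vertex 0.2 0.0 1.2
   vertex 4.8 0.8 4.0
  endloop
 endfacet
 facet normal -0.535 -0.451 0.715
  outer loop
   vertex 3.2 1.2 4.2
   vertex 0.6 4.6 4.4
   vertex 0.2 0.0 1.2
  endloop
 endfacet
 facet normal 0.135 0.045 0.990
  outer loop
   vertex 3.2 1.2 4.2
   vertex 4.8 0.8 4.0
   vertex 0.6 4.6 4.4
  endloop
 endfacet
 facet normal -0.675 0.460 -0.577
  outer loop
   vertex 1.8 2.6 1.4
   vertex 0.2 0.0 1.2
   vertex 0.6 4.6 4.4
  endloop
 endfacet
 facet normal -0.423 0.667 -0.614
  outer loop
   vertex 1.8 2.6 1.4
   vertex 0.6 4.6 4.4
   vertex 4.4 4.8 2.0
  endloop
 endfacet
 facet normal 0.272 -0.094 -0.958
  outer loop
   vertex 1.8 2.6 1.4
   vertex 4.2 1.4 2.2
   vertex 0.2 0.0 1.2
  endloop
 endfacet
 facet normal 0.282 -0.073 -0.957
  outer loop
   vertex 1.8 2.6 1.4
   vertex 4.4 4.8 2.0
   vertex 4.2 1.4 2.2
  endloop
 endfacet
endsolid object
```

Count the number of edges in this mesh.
15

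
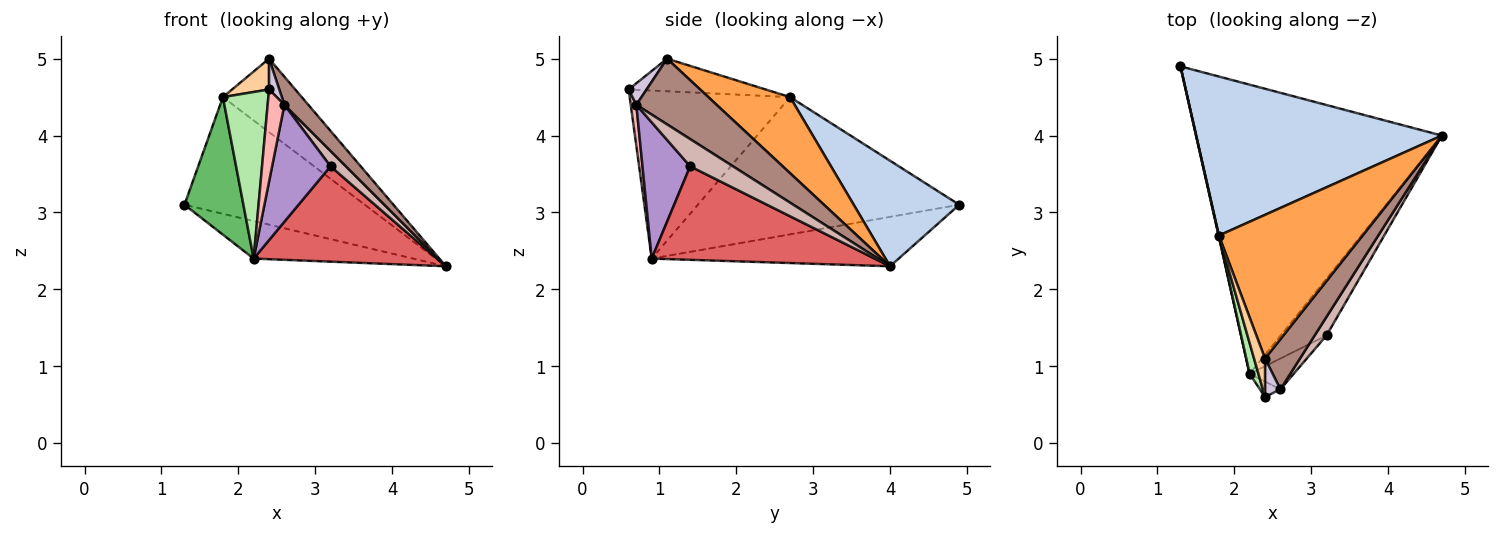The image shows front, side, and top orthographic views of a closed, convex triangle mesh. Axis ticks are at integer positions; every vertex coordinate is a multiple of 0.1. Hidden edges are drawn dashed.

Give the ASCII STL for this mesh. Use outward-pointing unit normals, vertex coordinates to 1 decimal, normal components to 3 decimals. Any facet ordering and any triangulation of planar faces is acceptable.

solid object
 facet normal -0.195 0.126 -0.973
  outer loop
   vertex 2.2 0.9 2.4
   vertex 1.3 4.9 3.1
   vertex 4.7 4.0 2.3
  endloop
 endfacet
 facet normal 0.327 0.559 0.762
  outer loop
   vertex 1.8 2.7 4.5
   vertex 4.7 4.0 2.3
   vertex 1.3 4.9 3.1
  endloop
 endfacet
 facet normal 0.426 0.412 0.805
  outer loop
   vertex 1.8 2.7 4.5
   vertex 2.4 1.1 5.0
   vertex 4.7 4.0 2.3
  endloop
 endfacet
 facet normal -0.918 -0.248 0.309
  outer loop
   vertex 1.8 2.7 4.5
   vertex 2.4 0.6 4.6
   vertex 2.4 1.1 5.0
  endloop
 endfacet
 facet normal -0.976 -0.220 0.003
  outer loop
   vertex 1.8 2.7 4.5
   vertex 1.3 4.9 3.1
   vertex 2.2 0.9 2.4
  endloop
 endfacet
 facet normal -0.961 -0.272 0.050
  outer loop
   vertex 1.8 2.7 4.5
   vertex 2.2 0.9 2.4
   vertex 2.4 0.6 4.6
  endloop
 endfacet
 facet normal 0.722 -0.594 -0.354
  outer loop
   vertex 3.2 1.4 3.6
   vertex 2.2 0.9 2.4
   vertex 4.7 4.0 2.3
  endloop
 endfacet
 facet normal 0.312 -0.937 -0.156
  outer loop
   vertex 2.6 0.7 4.4
   vertex 2.4 0.6 4.6
   vertex 2.2 0.9 2.4
  endloop
 endfacet
 facet normal 0.619 -0.759 -0.200
  outer loop
   vertex 2.6 0.7 4.4
   vertex 2.2 0.9 2.4
   vertex 3.2 1.4 3.6
  endloop
 endfacet
 facet normal 0.738 -0.422 0.527
  outer loop
   vertex 2.6 0.7 4.4
   vertex 2.4 1.1 5.0
   vertex 2.4 0.6 4.6
  endloop
 endfacet
 facet normal 0.854 -0.254 0.454
  outer loop
   vertex 2.6 0.7 4.4
   vertex 4.7 4.0 2.3
   vertex 2.4 1.1 5.0
  endloop
 endfacet
 facet normal 0.871 -0.313 0.380
  outer loop
   vertex 2.6 0.7 4.4
   vertex 3.2 1.4 3.6
   vertex 4.7 4.0 2.3
  endloop
 endfacet
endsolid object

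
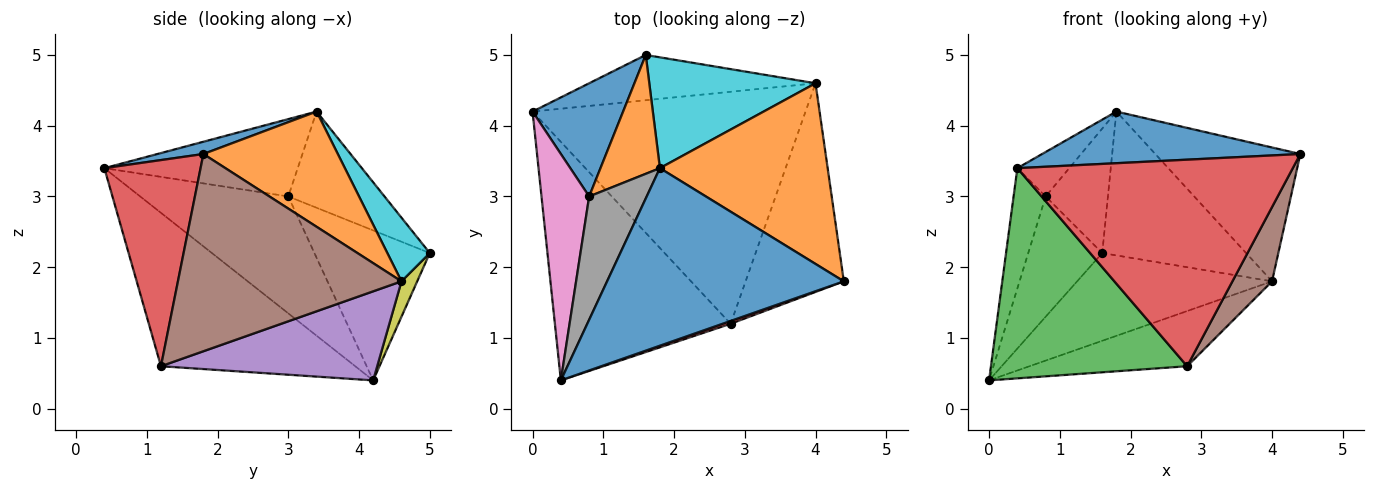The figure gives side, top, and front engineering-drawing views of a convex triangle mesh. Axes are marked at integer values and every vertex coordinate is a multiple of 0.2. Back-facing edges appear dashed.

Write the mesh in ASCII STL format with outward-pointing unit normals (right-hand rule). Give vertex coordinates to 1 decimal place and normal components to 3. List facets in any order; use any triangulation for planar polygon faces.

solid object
 facet normal 0.050 -0.279 0.959
  outer loop
   vertex 1.8 3.4 4.2
   vertex 0.4 0.4 3.4
   vertex 4.4 1.8 3.6
  endloop
 endfacet
 facet normal 0.483 0.521 0.703
  outer loop
   vertex 4.0 4.6 1.8
   vertex 1.8 3.4 4.2
   vertex 4.4 1.8 3.6
  endloop
 endfacet
 facet normal -0.548 -0.553 -0.628
  outer loop
   vertex 2.8 1.2 0.6
   vertex 0.4 0.4 3.4
   vertex 0.0 4.2 0.4
  endloop
 endfacet
 facet normal 0.330 -0.944 0.013
  outer loop
   vertex 2.8 1.2 0.6
   vertex 4.4 1.8 3.6
   vertex 0.4 0.4 3.4
  endloop
 endfacet
 facet normal 0.303 0.221 -0.927
  outer loop
   vertex 2.8 1.2 0.6
   vertex 0.0 4.2 0.4
   vertex 4.0 4.6 1.8
  endloop
 endfacet
 facet normal 0.884 -0.157 -0.440
  outer loop
   vertex 2.8 1.2 0.6
   vertex 4.0 4.6 1.8
   vertex 4.4 1.8 3.6
  endloop
 endfacet
 facet normal -0.908 0.197 0.370
  outer loop
   vertex 0.8 3.0 3.0
   vertex 0.0 4.2 0.4
   vertex 0.4 0.4 3.4
  endloop
 endfacet
 facet normal -0.784 0.210 0.583
  outer loop
   vertex 0.8 3.0 3.0
   vertex 0.4 0.4 3.4
   vertex 1.8 3.4 4.2
  endloop
 endfacet
 facet normal 0.071 0.886 -0.457
  outer loop
   vertex 1.6 5.0 2.2
   vertex 4.0 4.6 1.8
   vertex 0.0 4.2 0.4
  endloop
 endfacet
 facet normal 0.228 0.771 0.594
  outer loop
   vertex 1.6 5.0 2.2
   vertex 1.8 3.4 4.2
   vertex 4.0 4.6 1.8
  endloop
 endfacet
 facet normal -0.750 0.481 0.453
  outer loop
   vertex 1.6 5.0 2.2
   vertex 0.0 4.2 0.4
   vertex 0.8 3.0 3.0
  endloop
 endfacet
 facet normal -0.745 0.482 0.460
  outer loop
   vertex 1.6 5.0 2.2
   vertex 0.8 3.0 3.0
   vertex 1.8 3.4 4.2
  endloop
 endfacet
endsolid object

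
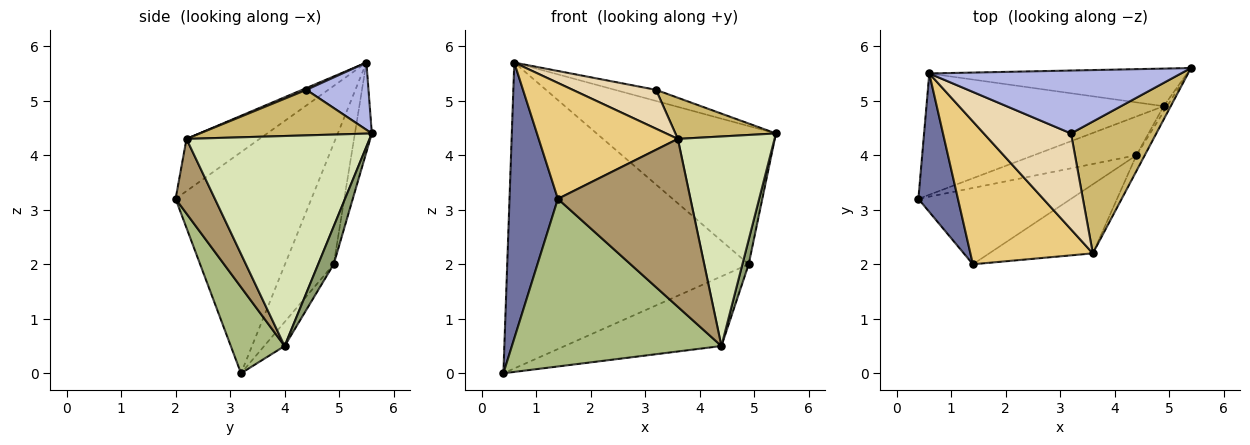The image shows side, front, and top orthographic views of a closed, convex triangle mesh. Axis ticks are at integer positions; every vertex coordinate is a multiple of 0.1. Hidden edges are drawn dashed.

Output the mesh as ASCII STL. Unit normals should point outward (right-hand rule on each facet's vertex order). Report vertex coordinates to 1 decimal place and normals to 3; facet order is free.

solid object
 facet normal -0.929 -0.331 0.166
  outer loop
   vertex 1.4 2.0 3.2
   vertex 0.6 5.5 5.7
   vertex 0.4 3.2 0.0
  endloop
 endfacet
 facet normal -0.184 0.914 -0.362
  outer loop
   vertex 4.9 4.9 2.0
   vertex 0.4 3.2 0.0
   vertex 0.6 5.5 5.7
  endloop
 endfacet
 facet normal -0.091 0.961 -0.261
  outer loop
   vertex 4.9 4.9 2.0
   vertex 0.6 5.5 5.7
   vertex 5.4 5.6 4.4
  endloop
 endfacet
 facet normal 0.254 0.168 0.952
  outer loop
   vertex 3.2 4.4 5.2
   vertex 5.4 5.6 4.4
   vertex 0.6 5.5 5.7
  endloop
 endfacet
 facet normal 0.924 -0.374 -0.083
  outer loop
   vertex 4.4 4.0 0.5
   vertex 4.9 4.9 2.0
   vertex 5.4 5.6 4.4
  endloop
 endfacet
 facet normal 0.228 -0.886 -0.403
  outer loop
   vertex 4.4 4.0 0.5
   vertex 1.4 2.0 3.2
   vertex 0.4 3.2 0.0
  endloop
 endfacet
 facet normal -0.113 0.868 -0.483
  outer loop
   vertex 4.4 4.0 0.5
   vertex 0.4 3.2 0.0
   vertex 4.9 4.9 2.0
  endloop
 endfacet
 facet normal 0.884 -0.467 -0.035
  outer loop
   vertex 3.6 2.2 4.3
   vertex 4.4 4.0 0.5
   vertex 5.4 5.6 4.4
  endloop
 endfacet
 facet normal 0.264 -0.892 -0.367
  outer loop
   vertex 3.6 2.2 4.3
   vertex 1.4 2.0 3.2
   vertex 4.4 4.0 0.5
  endloop
 endfacet
 facet normal 0.454 -0.265 0.851
  outer loop
   vertex 3.6 2.2 4.3
   vertex 5.4 5.6 4.4
   vertex 3.2 4.4 5.2
  endloop
 endfacet
 facet normal -0.314 -0.598 0.737
  outer loop
   vertex 3.6 2.2 4.3
   vertex 0.6 5.5 5.7
   vertex 1.4 2.0 3.2
  endloop
 endfacet
 facet normal 0.019 -0.376 0.927
  outer loop
   vertex 3.6 2.2 4.3
   vertex 3.2 4.4 5.2
   vertex 0.6 5.5 5.7
  endloop
 endfacet
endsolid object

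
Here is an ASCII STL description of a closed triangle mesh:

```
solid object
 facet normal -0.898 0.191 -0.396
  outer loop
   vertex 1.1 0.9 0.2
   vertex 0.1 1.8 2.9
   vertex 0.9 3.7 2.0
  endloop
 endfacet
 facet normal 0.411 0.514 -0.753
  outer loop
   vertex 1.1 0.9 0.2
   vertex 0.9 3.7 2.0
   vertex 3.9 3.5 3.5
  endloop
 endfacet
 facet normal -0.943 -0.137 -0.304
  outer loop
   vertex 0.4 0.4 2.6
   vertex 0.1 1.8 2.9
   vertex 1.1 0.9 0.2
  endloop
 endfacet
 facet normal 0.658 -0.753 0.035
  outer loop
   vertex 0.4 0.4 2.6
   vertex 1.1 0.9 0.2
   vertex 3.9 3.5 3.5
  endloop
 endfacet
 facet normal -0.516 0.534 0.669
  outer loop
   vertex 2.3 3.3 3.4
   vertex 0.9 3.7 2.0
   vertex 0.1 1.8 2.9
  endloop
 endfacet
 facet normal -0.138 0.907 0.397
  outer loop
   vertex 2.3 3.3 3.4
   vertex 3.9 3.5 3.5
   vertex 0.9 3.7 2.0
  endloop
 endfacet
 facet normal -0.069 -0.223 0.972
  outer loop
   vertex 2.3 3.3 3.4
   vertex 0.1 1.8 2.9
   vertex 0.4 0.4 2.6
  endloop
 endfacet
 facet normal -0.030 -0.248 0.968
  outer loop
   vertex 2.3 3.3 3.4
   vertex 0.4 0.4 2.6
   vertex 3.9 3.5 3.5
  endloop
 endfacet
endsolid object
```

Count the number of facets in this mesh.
8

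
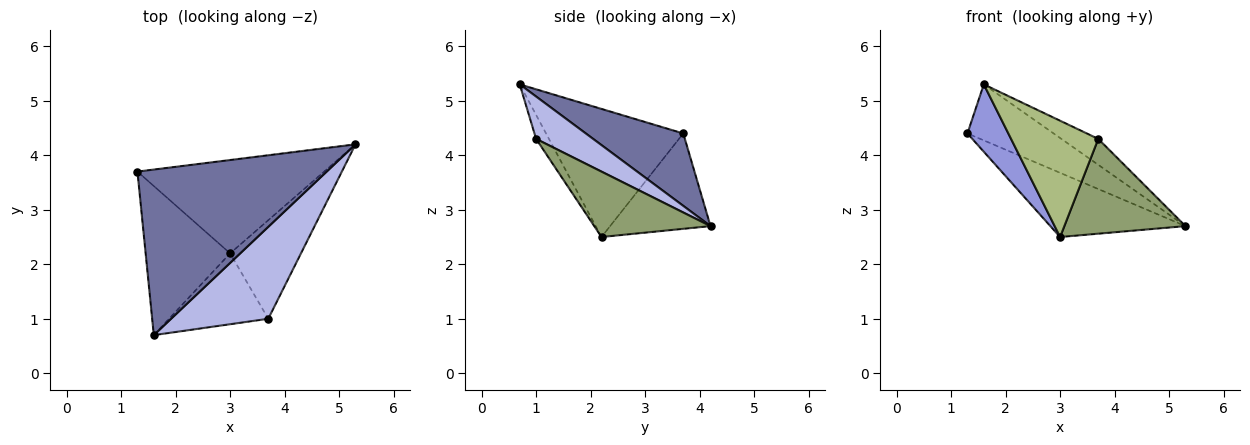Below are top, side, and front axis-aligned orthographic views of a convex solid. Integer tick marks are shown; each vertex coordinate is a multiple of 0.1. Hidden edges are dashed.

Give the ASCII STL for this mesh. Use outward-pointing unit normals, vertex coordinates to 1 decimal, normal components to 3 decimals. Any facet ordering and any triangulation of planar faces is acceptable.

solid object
 facet normal 0.341 0.301 0.891
  outer loop
   vertex 1.6 0.7 5.3
   vertex 5.3 4.2 2.7
   vertex 1.3 3.7 4.4
  endloop
 endfacet
 facet normal -0.388 0.522 -0.759
  outer loop
   vertex 3.0 2.2 2.5
   vertex 1.3 3.7 4.4
   vertex 5.3 4.2 2.7
  endloop
 endfacet
 facet normal -0.810 -0.241 -0.534
  outer loop
   vertex 3.0 2.2 2.5
   vertex 1.6 0.7 5.3
   vertex 1.3 3.7 4.4
  endloop
 endfacet
 facet normal 0.387 0.250 0.888
  outer loop
   vertex 3.7 1.0 4.3
   vertex 5.3 4.2 2.7
   vertex 1.6 0.7 5.3
  endloop
 endfacet
 facet normal 0.554 -0.577 -0.600
  outer loop
   vertex 3.7 1.0 4.3
   vertex 3.0 2.2 2.5
   vertex 5.3 4.2 2.7
  endloop
 endfacet
 facet normal -0.125 -0.847 -0.516
  outer loop
   vertex 3.7 1.0 4.3
   vertex 1.6 0.7 5.3
   vertex 3.0 2.2 2.5
  endloop
 endfacet
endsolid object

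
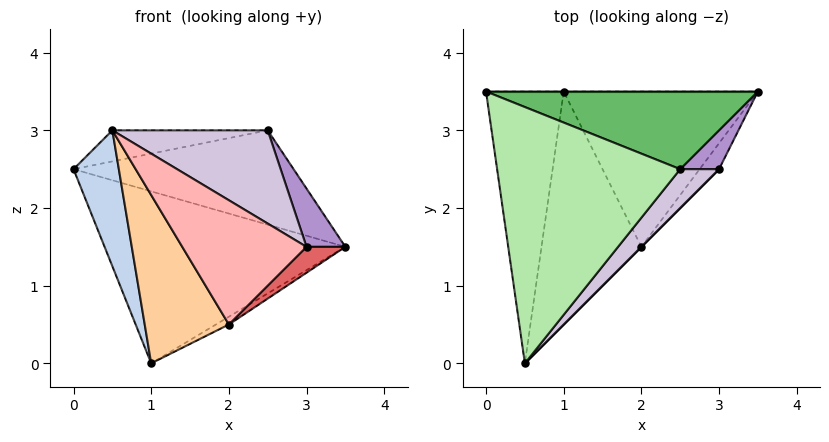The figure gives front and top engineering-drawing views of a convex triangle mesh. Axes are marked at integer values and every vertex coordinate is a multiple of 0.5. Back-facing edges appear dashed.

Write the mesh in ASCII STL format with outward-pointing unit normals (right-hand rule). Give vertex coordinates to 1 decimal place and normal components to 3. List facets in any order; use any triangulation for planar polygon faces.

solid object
 facet normal 0.000 1.000 0.000
  outer loop
   vertex 1.0 3.5 0.0
   vertex 0.0 3.5 2.5
   vertex 3.5 3.5 1.5
  endloop
 endfacet
 facet normal -0.913 -0.183 -0.365
  outer loop
   vertex 1.0 3.5 0.0
   vertex 0.5 0.0 3.0
   vertex 0.0 3.5 2.5
  endloop
 endfacet
 facet normal 0.514 0.043 -0.857
  outer loop
   vertex 2.0 1.5 0.5
   vertex 1.0 3.5 0.0
   vertex 3.5 3.5 1.5
  endloop
 endfacet
 facet normal -0.608 -0.465 -0.644
  outer loop
   vertex 2.0 1.5 0.5
   vertex 0.5 0.0 3.0
   vertex 1.0 3.5 0.0
  endloop
 endfacet
 facet normal 0.179 0.760 0.625
  outer loop
   vertex 2.5 2.5 3.0
   vertex 3.5 3.5 1.5
   vertex 0.0 3.5 2.5
  endloop
 endfacet
 facet normal -0.149 0.119 0.982
  outer loop
   vertex 2.5 2.5 3.0
   vertex 0.0 3.5 2.5
   vertex 0.5 0.0 3.0
  endloop
 endfacet
 facet normal 0.816 -0.408 -0.408
  outer loop
   vertex 3.0 2.5 1.5
   vertex 2.0 1.5 0.5
   vertex 3.5 3.5 1.5
  endloop
 endfacet
 facet normal 0.707 -0.707 0.000
  outer loop
   vertex 3.0 2.5 1.5
   vertex 0.5 0.0 3.0
   vertex 2.0 1.5 0.5
  endloop
 endfacet
 facet normal 0.857 -0.429 0.286
  outer loop
   vertex 3.0 2.5 1.5
   vertex 3.5 3.5 1.5
   vertex 2.5 2.5 3.0
  endloop
 endfacet
 facet normal 0.756 -0.605 0.252
  outer loop
   vertex 3.0 2.5 1.5
   vertex 2.5 2.5 3.0
   vertex 0.5 0.0 3.0
  endloop
 endfacet
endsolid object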